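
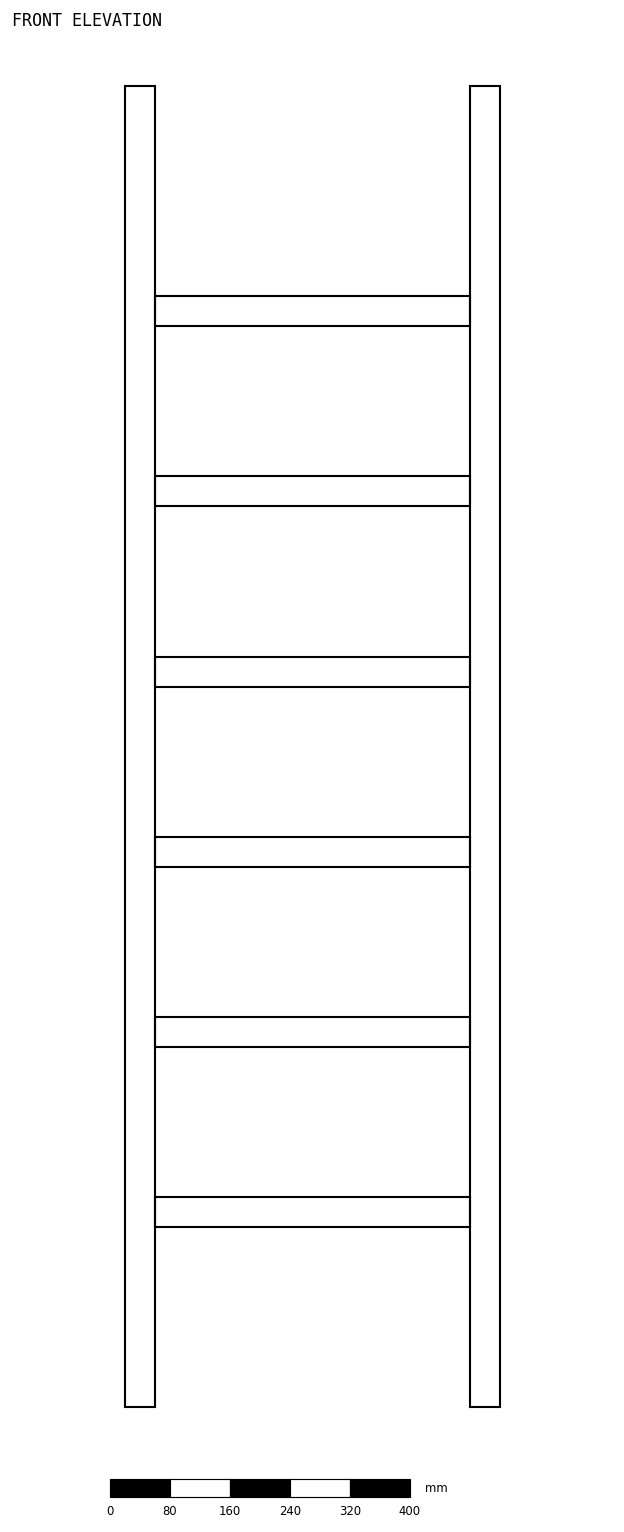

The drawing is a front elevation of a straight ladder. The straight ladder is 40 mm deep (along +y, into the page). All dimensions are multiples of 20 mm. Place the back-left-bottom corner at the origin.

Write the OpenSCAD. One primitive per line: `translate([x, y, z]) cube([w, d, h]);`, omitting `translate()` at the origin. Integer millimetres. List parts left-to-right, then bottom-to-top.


cube([40, 40, 1760]);
translate([40, 0, 240]) cube([420, 40, 40]);
translate([40, 0, 480]) cube([420, 40, 40]);
translate([40, 0, 720]) cube([420, 40, 40]);
translate([40, 0, 960]) cube([420, 40, 40]);
translate([40, 0, 1200]) cube([420, 40, 40]);
translate([40, 0, 1440]) cube([420, 40, 40]);
translate([460, 0, 0]) cube([40, 40, 1760]);


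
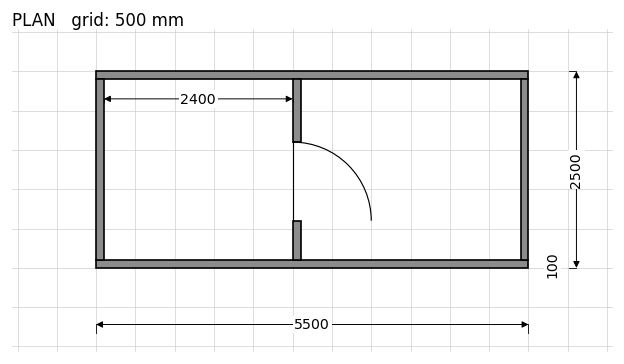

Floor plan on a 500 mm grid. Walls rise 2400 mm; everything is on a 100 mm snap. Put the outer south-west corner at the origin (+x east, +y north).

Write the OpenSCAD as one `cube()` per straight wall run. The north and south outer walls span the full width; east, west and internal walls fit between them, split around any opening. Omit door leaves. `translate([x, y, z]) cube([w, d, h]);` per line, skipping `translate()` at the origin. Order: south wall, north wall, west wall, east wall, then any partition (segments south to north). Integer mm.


cube([5500, 100, 2400]);
translate([0, 2400, 0]) cube([5500, 100, 2400]);
translate([0, 100, 0]) cube([100, 2300, 2400]);
translate([5400, 100, 0]) cube([100, 2300, 2400]);
translate([2500, 100, 0]) cube([100, 500, 2400]);
translate([2500, 1600, 0]) cube([100, 800, 2400]);


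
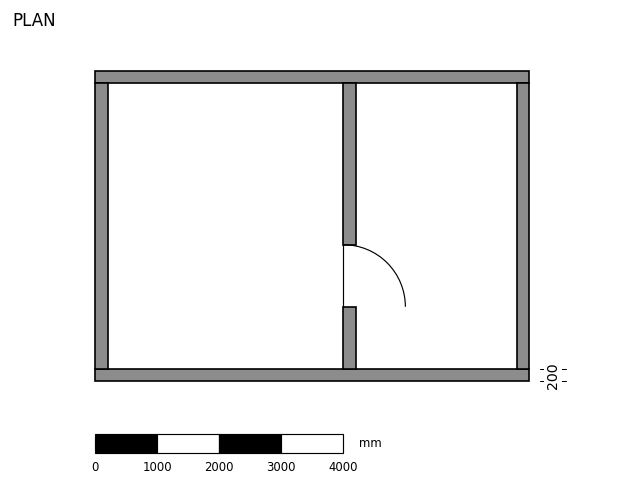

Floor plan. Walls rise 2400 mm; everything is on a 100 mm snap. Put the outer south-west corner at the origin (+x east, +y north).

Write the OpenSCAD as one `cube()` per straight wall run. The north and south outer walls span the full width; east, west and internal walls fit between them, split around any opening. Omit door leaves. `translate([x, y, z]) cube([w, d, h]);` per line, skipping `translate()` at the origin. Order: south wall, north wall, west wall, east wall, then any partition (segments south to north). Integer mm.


cube([7000, 200, 2400]);
translate([0, 4800, 0]) cube([7000, 200, 2400]);
translate([0, 200, 0]) cube([200, 4600, 2400]);
translate([6800, 200, 0]) cube([200, 4600, 2400]);
translate([4000, 200, 0]) cube([200, 1000, 2400]);
translate([4000, 2200, 0]) cube([200, 2600, 2400]);


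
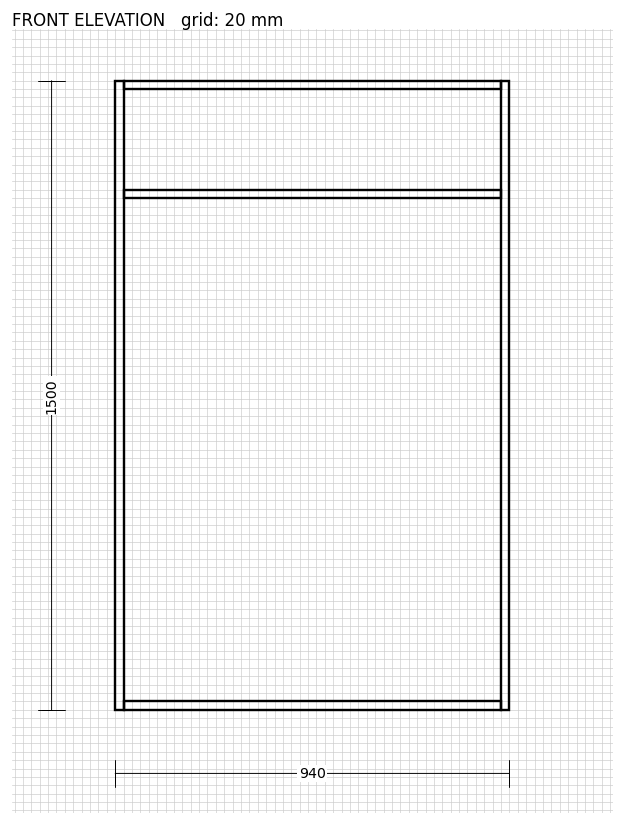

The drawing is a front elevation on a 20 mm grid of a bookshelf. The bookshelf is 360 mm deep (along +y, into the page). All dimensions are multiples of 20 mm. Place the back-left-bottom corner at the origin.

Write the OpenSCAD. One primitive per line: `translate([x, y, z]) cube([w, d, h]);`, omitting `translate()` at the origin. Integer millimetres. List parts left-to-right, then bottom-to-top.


cube([20, 360, 1500]);
translate([20, 0, 0]) cube([900, 360, 20]);
translate([20, 0, 1220]) cube([900, 360, 20]);
translate([20, 0, 1480]) cube([900, 360, 20]);
translate([920, 0, 0]) cube([20, 360, 1500]);


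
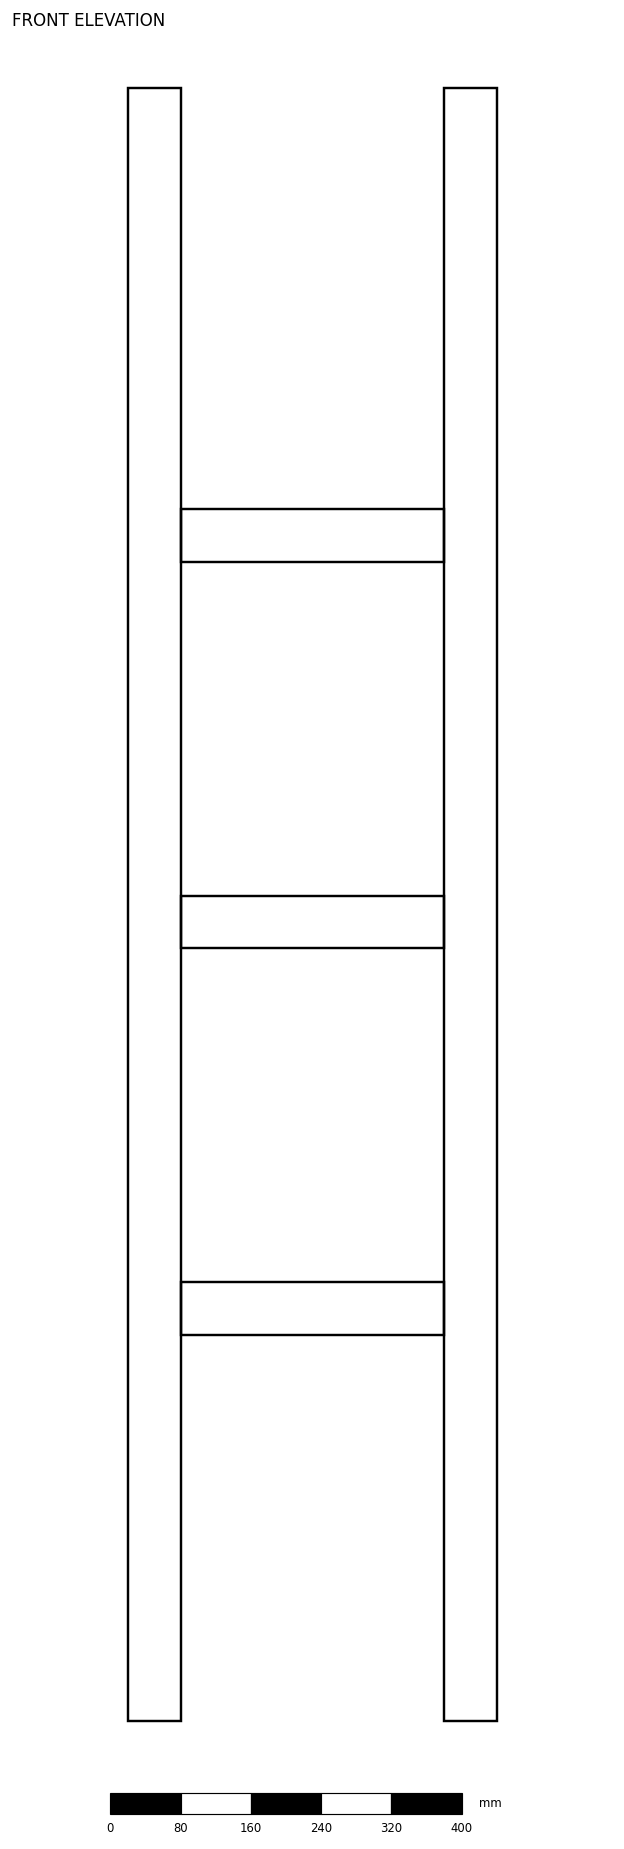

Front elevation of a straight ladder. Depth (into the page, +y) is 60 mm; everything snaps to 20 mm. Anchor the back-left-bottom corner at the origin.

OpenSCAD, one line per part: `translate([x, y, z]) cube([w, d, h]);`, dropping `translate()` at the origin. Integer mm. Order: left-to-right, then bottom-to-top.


cube([60, 60, 1860]);
translate([60, 0, 440]) cube([300, 60, 60]);
translate([60, 0, 880]) cube([300, 60, 60]);
translate([60, 0, 1320]) cube([300, 60, 60]);
translate([360, 0, 0]) cube([60, 60, 1860]);


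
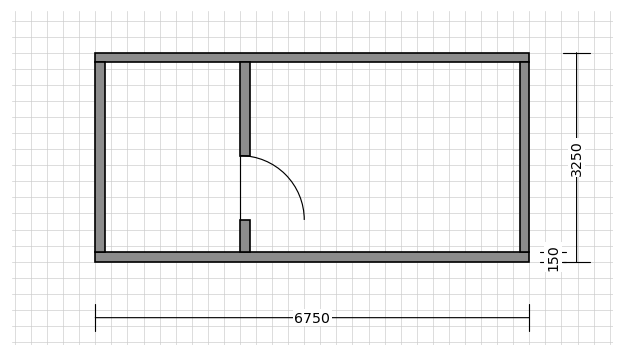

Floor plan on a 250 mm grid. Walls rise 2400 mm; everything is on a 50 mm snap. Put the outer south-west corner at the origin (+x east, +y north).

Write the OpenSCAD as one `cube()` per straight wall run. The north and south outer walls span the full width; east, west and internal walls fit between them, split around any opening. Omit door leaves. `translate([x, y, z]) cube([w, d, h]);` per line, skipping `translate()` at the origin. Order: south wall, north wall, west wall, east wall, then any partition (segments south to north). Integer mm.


cube([6750, 150, 2400]);
translate([0, 3100, 0]) cube([6750, 150, 2400]);
translate([0, 150, 0]) cube([150, 2950, 2400]);
translate([6600, 150, 0]) cube([150, 2950, 2400]);
translate([2250, 150, 0]) cube([150, 500, 2400]);
translate([2250, 1650, 0]) cube([150, 1450, 2400]);


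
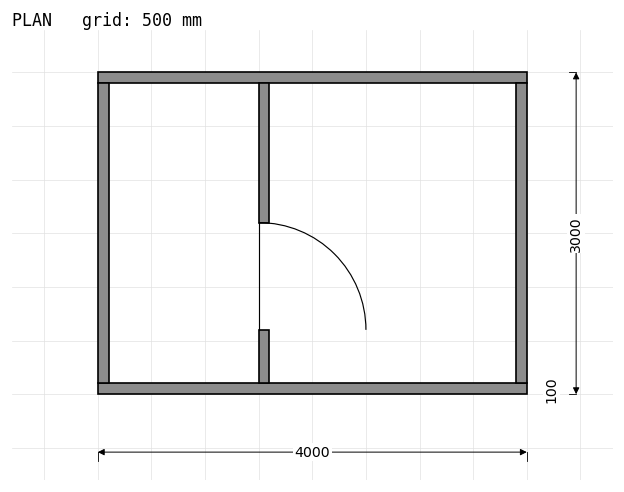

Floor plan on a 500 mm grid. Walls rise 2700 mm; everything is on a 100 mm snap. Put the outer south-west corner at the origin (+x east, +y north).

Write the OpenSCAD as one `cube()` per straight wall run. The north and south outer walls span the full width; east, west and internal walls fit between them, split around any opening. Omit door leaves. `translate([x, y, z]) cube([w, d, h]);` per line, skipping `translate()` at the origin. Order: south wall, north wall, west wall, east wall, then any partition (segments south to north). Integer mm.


cube([4000, 100, 2700]);
translate([0, 2900, 0]) cube([4000, 100, 2700]);
translate([0, 100, 0]) cube([100, 2800, 2700]);
translate([3900, 100, 0]) cube([100, 2800, 2700]);
translate([1500, 100, 0]) cube([100, 500, 2700]);
translate([1500, 1600, 0]) cube([100, 1300, 2700]);


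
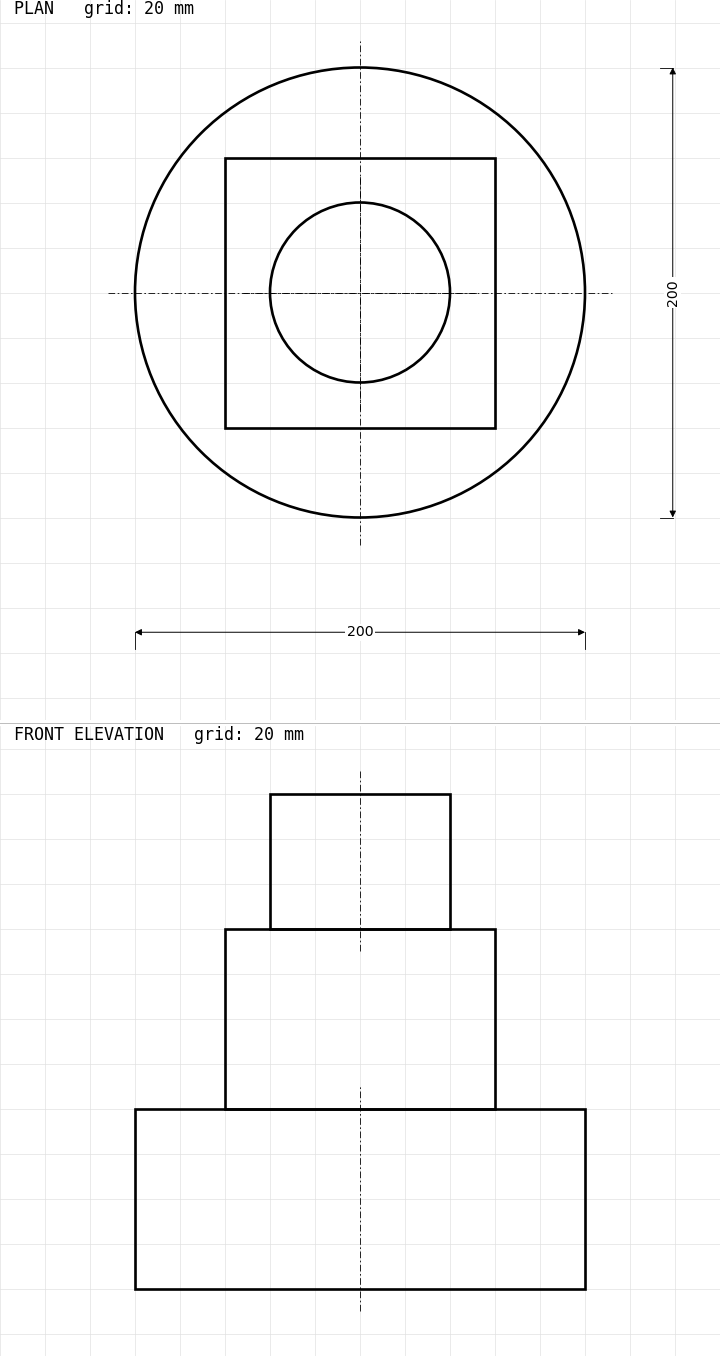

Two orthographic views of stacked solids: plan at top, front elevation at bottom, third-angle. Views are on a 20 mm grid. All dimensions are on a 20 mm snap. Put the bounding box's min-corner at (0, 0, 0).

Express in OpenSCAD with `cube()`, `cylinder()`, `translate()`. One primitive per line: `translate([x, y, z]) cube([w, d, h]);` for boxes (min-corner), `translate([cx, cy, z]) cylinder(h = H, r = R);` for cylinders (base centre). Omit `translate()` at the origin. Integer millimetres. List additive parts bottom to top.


translate([100, 100, 0]) cylinder(h = 80, r = 100);
translate([40, 40, 80]) cube([120, 120, 80]);
translate([100, 100, 160]) cylinder(h = 60, r = 40);


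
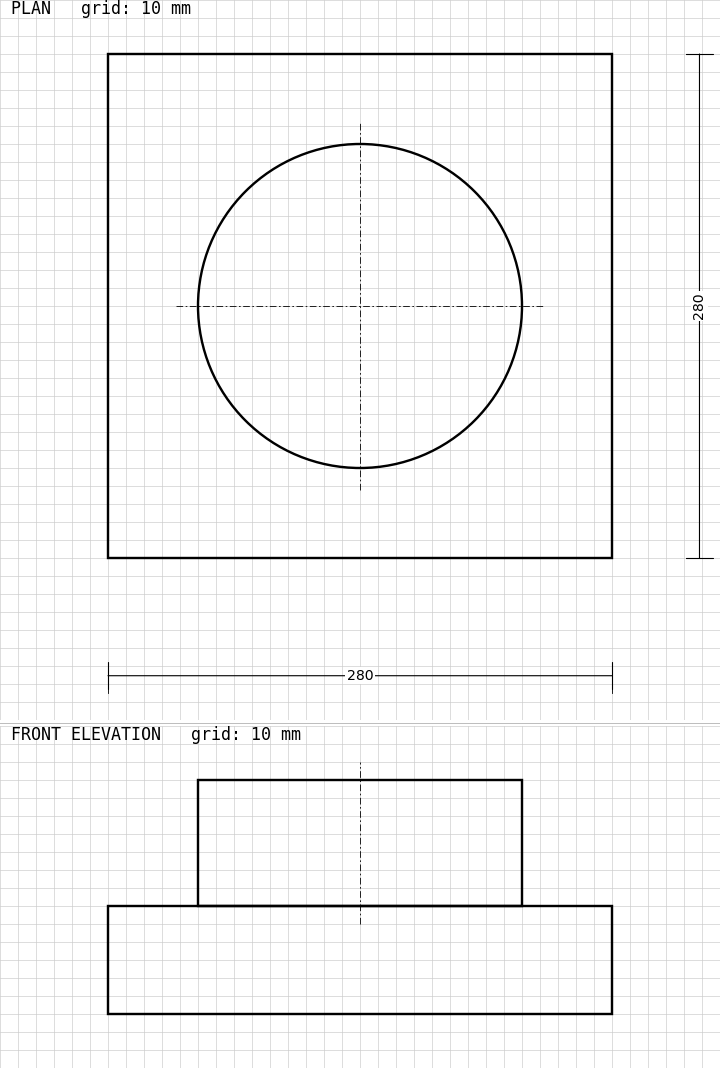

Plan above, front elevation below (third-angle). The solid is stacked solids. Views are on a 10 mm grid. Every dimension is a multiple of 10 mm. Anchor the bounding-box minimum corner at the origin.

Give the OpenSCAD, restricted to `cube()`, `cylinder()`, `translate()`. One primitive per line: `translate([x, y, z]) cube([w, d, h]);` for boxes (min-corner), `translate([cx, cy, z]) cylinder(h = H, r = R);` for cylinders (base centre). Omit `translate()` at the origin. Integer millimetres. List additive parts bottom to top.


cube([280, 280, 60]);
translate([140, 140, 60]) cylinder(h = 70, r = 90);


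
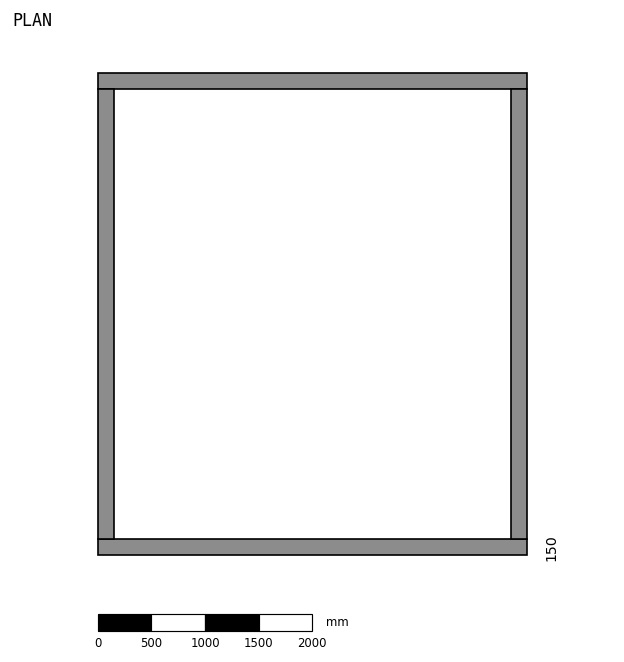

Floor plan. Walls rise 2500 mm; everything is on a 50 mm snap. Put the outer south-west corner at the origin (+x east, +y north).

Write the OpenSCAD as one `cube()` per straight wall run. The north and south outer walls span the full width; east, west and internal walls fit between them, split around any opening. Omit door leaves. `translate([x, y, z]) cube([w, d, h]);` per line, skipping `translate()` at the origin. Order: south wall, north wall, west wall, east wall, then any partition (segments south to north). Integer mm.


cube([4000, 150, 2500]);
translate([0, 4350, 0]) cube([4000, 150, 2500]);
translate([0, 150, 0]) cube([150, 4200, 2500]);
translate([3850, 150, 0]) cube([150, 4200, 2500]);


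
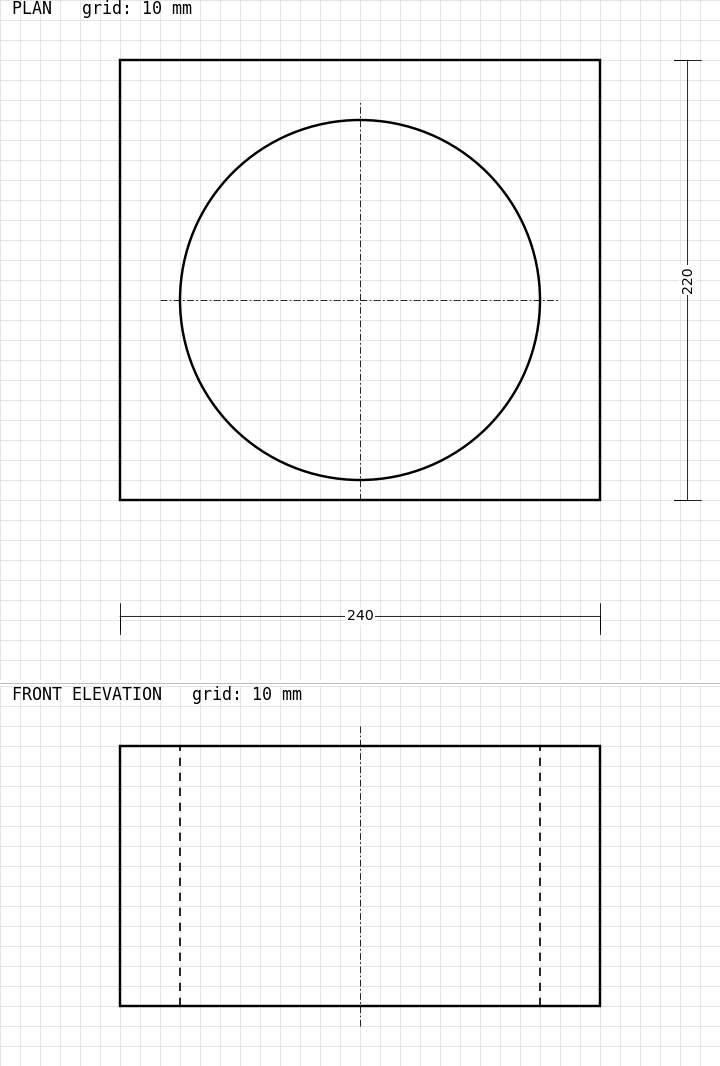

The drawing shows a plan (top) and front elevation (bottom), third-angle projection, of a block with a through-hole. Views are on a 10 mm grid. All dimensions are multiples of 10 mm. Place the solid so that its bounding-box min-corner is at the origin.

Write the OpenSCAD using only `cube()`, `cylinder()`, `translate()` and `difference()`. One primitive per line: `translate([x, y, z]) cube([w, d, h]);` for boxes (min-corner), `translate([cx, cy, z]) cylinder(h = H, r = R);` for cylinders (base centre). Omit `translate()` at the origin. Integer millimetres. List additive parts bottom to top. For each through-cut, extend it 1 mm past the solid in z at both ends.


difference() {
  cube([240, 220, 130]);
  translate([120, 100, -1]) cylinder(h = 132, r = 90);
}


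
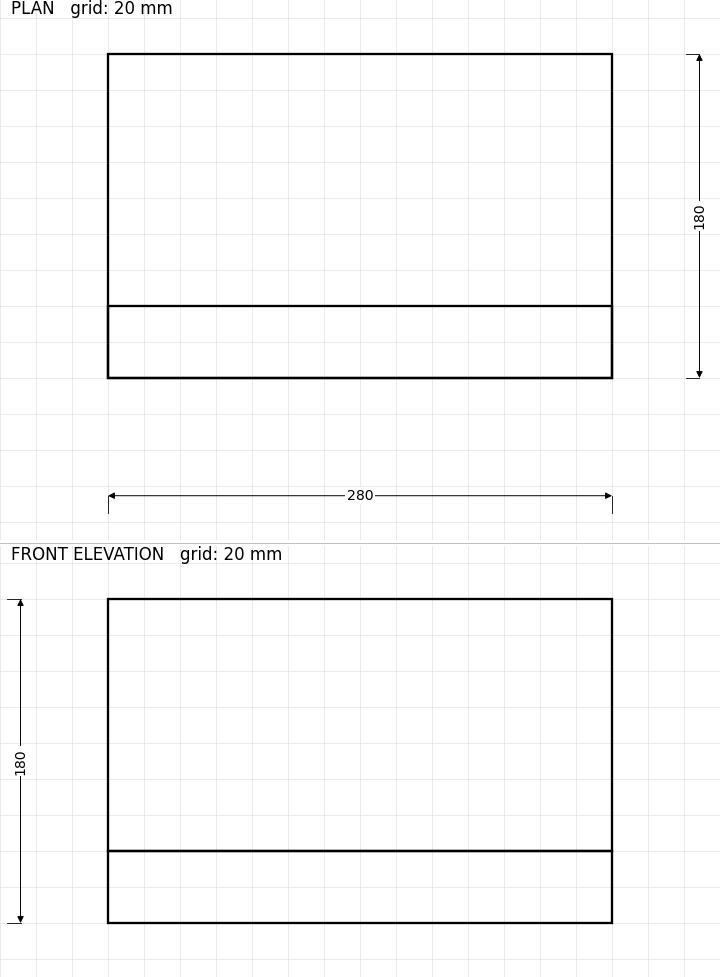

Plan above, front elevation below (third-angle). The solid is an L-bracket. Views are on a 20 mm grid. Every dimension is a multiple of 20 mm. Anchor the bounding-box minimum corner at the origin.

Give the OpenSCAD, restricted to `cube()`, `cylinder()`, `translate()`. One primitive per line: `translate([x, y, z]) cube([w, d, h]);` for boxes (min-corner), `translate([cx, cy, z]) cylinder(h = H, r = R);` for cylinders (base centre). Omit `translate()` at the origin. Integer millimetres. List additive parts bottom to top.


cube([280, 180, 40]);
translate([0, 0, 40]) cube([280, 40, 140]);


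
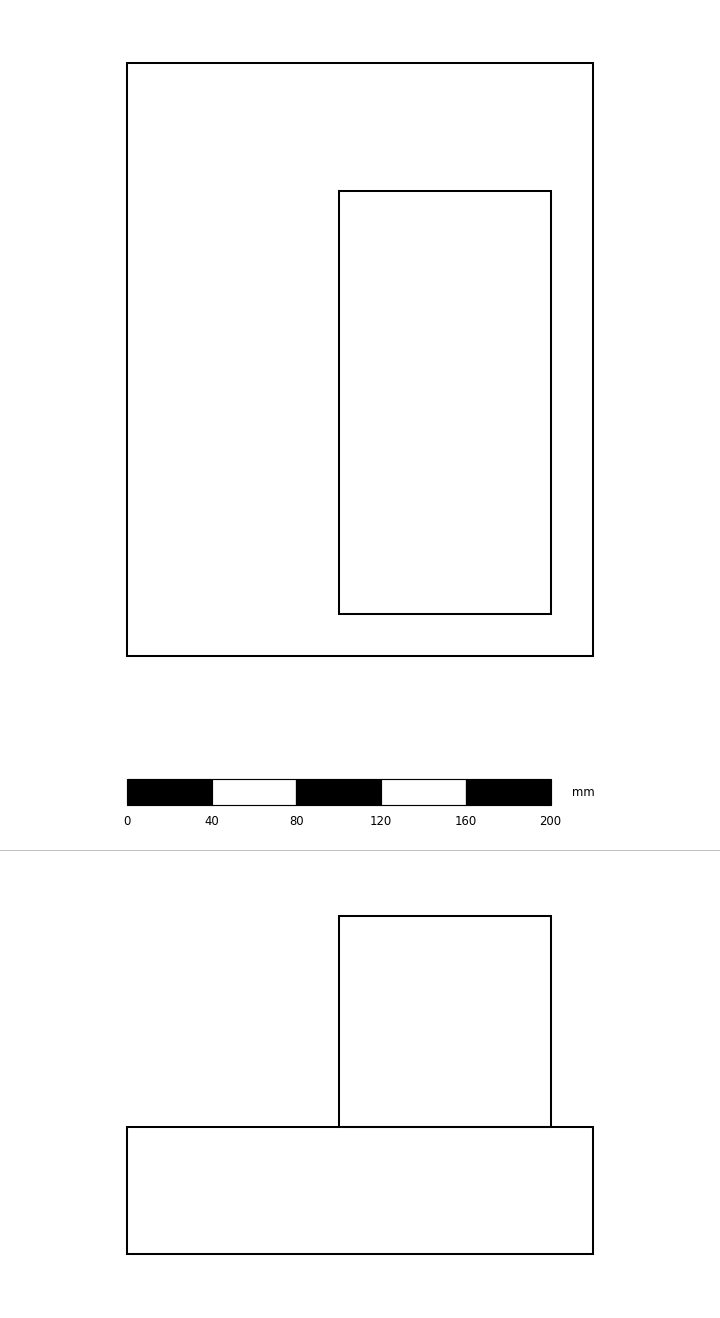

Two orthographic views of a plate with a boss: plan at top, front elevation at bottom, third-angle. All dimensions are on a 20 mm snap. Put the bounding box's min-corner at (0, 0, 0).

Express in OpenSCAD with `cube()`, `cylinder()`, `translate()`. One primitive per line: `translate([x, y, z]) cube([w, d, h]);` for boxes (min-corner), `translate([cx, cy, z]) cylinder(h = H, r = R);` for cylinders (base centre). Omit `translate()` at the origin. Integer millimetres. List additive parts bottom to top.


cube([220, 280, 60]);
translate([100, 20, 60]) cube([100, 200, 100]);


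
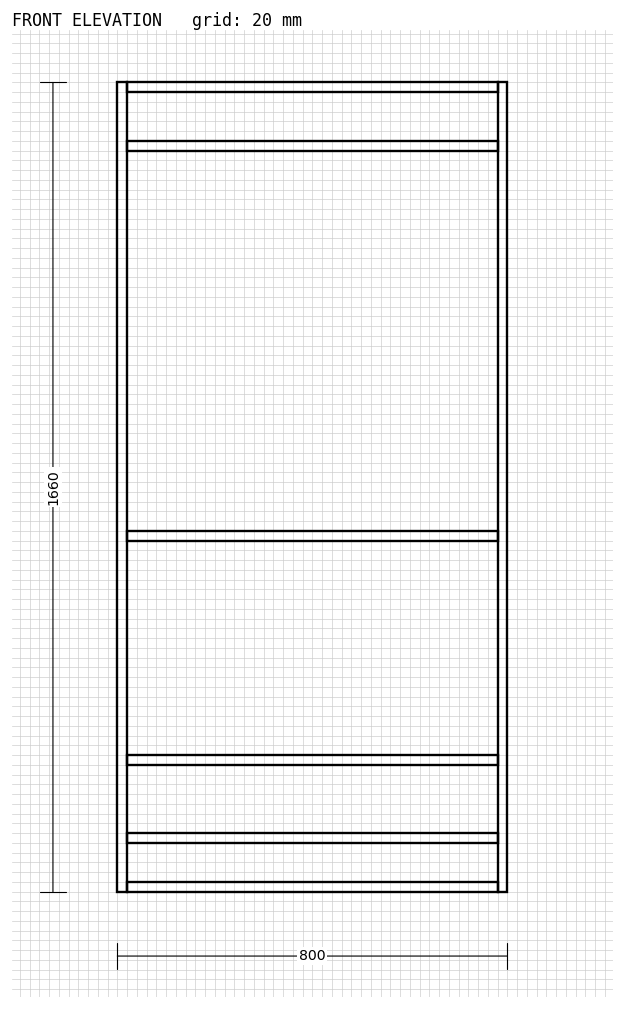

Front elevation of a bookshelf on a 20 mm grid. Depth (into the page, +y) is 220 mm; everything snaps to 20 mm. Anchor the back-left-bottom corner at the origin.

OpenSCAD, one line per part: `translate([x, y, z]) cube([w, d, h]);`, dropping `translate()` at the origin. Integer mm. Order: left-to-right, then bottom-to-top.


cube([20, 220, 1660]);
translate([20, 0, 0]) cube([760, 220, 20]);
translate([20, 0, 100]) cube([760, 220, 20]);
translate([20, 0, 260]) cube([760, 220, 20]);
translate([20, 0, 720]) cube([760, 220, 20]);
translate([20, 0, 1520]) cube([760, 220, 20]);
translate([20, 0, 1640]) cube([760, 220, 20]);
translate([780, 0, 0]) cube([20, 220, 1660]);


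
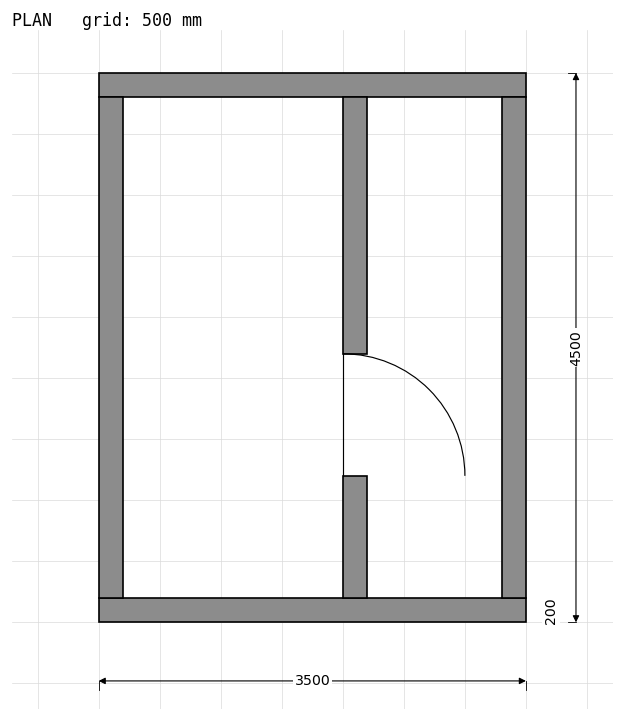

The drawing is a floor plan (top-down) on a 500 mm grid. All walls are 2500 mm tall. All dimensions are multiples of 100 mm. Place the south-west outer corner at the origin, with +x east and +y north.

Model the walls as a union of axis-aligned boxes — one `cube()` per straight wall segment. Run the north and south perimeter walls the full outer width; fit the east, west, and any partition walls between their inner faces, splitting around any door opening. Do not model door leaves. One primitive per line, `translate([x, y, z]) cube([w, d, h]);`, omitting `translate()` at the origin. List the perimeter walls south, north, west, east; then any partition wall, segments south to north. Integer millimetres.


cube([3500, 200, 2500]);
translate([0, 4300, 0]) cube([3500, 200, 2500]);
translate([0, 200, 0]) cube([200, 4100, 2500]);
translate([3300, 200, 0]) cube([200, 4100, 2500]);
translate([2000, 200, 0]) cube([200, 1000, 2500]);
translate([2000, 2200, 0]) cube([200, 2100, 2500]);


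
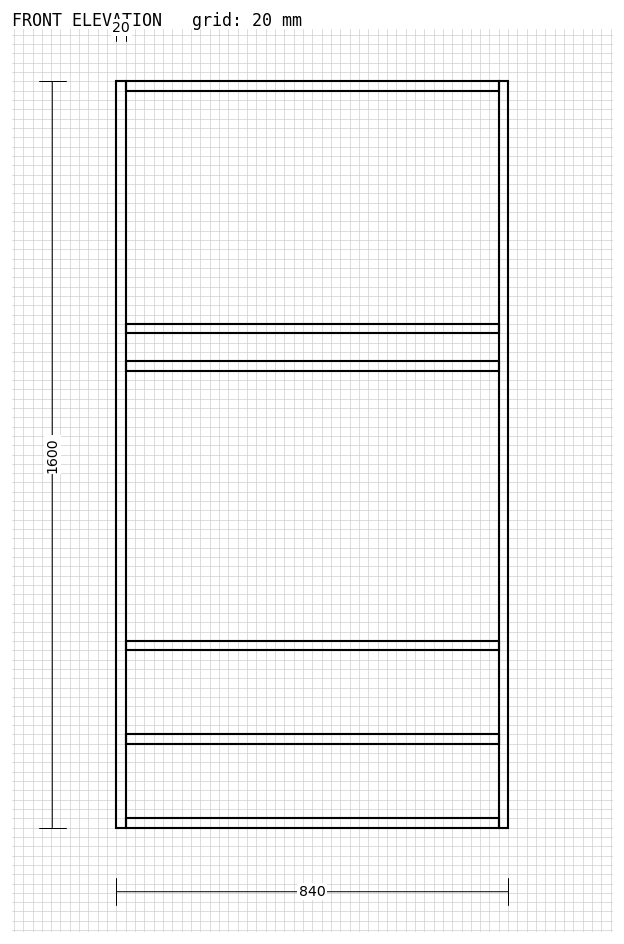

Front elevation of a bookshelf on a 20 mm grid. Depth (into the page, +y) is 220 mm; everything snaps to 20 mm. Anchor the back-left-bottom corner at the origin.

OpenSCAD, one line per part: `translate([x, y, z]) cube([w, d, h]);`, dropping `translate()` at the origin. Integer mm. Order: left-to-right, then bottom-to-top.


cube([20, 220, 1600]);
translate([20, 0, 0]) cube([800, 220, 20]);
translate([20, 0, 180]) cube([800, 220, 20]);
translate([20, 0, 380]) cube([800, 220, 20]);
translate([20, 0, 980]) cube([800, 220, 20]);
translate([20, 0, 1060]) cube([800, 220, 20]);
translate([20, 0, 1580]) cube([800, 220, 20]);
translate([820, 0, 0]) cube([20, 220, 1600]);


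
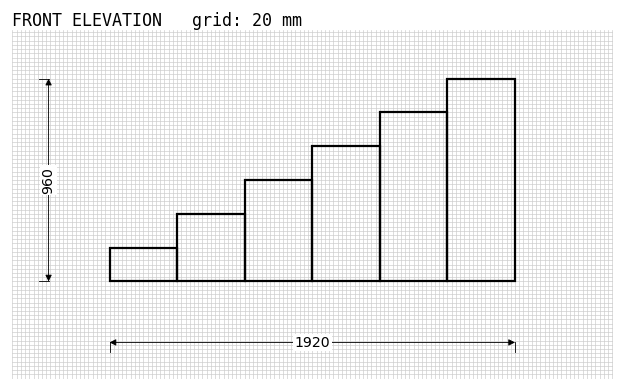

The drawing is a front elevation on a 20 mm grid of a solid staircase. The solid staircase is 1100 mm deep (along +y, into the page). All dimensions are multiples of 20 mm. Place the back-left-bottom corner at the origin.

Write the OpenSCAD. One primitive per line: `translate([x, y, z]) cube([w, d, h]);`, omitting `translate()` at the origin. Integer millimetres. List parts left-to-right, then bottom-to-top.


cube([320, 1100, 160]);
translate([320, 0, 0]) cube([320, 1100, 320]);
translate([640, 0, 0]) cube([320, 1100, 480]);
translate([960, 0, 0]) cube([320, 1100, 640]);
translate([1280, 0, 0]) cube([320, 1100, 800]);
translate([1600, 0, 0]) cube([320, 1100, 960]);


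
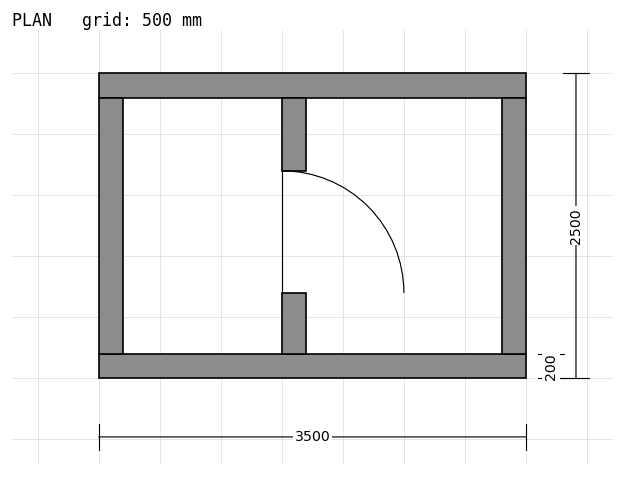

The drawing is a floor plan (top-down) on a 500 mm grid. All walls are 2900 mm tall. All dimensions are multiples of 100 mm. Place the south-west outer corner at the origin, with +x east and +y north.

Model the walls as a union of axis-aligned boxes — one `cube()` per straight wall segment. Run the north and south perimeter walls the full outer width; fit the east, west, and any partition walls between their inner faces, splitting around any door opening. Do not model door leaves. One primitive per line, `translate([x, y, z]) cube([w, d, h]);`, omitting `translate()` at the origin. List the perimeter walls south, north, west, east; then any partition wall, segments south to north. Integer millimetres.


cube([3500, 200, 2900]);
translate([0, 2300, 0]) cube([3500, 200, 2900]);
translate([0, 200, 0]) cube([200, 2100, 2900]);
translate([3300, 200, 0]) cube([200, 2100, 2900]);
translate([1500, 200, 0]) cube([200, 500, 2900]);
translate([1500, 1700, 0]) cube([200, 600, 2900]);


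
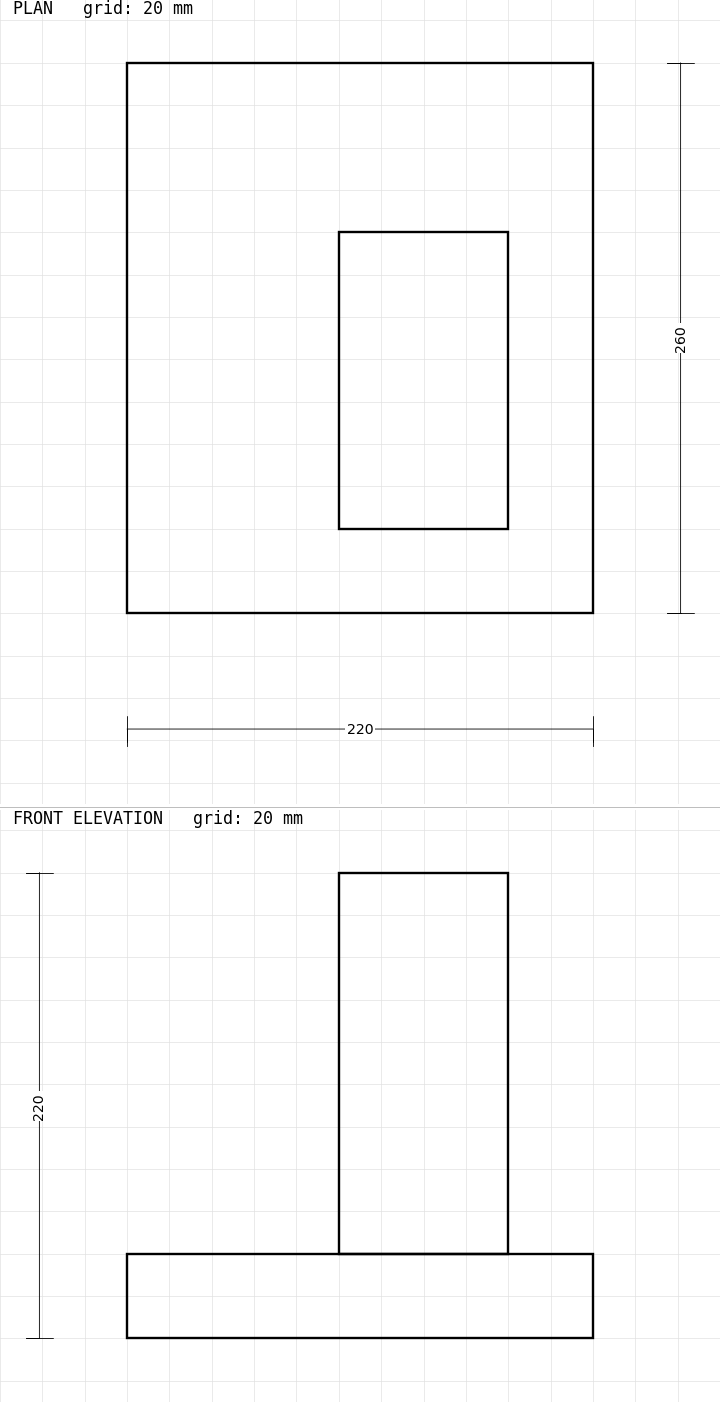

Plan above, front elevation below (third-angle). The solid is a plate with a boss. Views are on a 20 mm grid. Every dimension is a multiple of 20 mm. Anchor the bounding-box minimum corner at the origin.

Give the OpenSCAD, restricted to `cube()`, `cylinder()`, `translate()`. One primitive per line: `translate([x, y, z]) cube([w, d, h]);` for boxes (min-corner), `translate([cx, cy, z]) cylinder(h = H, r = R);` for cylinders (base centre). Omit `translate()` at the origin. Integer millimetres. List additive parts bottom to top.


cube([220, 260, 40]);
translate([100, 40, 40]) cube([80, 140, 180]);


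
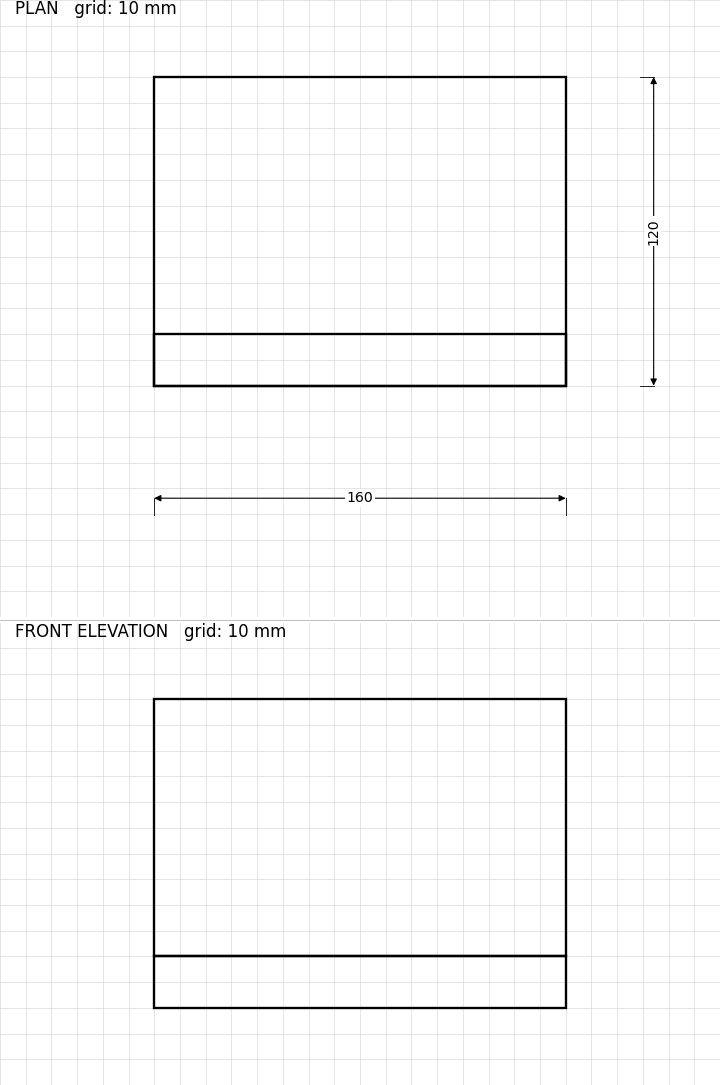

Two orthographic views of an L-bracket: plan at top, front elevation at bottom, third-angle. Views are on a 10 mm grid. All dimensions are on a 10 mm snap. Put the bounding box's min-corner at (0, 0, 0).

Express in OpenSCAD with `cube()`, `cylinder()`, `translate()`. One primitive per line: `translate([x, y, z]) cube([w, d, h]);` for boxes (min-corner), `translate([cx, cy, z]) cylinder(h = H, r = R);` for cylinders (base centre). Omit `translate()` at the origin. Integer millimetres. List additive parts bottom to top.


cube([160, 120, 20]);
translate([0, 0, 20]) cube([160, 20, 100]);


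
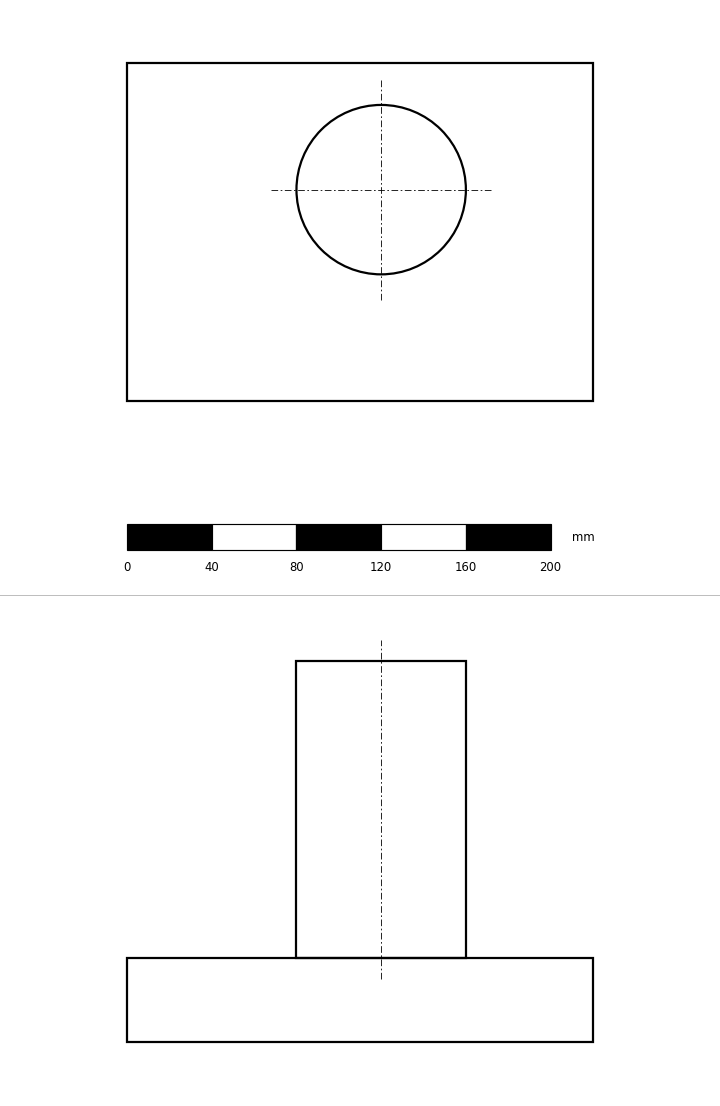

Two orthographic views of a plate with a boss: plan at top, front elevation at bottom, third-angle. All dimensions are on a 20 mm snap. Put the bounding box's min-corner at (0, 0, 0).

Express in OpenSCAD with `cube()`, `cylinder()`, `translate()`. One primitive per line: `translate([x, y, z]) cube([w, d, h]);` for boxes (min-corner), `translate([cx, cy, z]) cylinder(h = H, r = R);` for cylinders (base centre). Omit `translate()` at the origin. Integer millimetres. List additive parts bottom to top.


cube([220, 160, 40]);
translate([120, 100, 40]) cylinder(h = 140, r = 40);


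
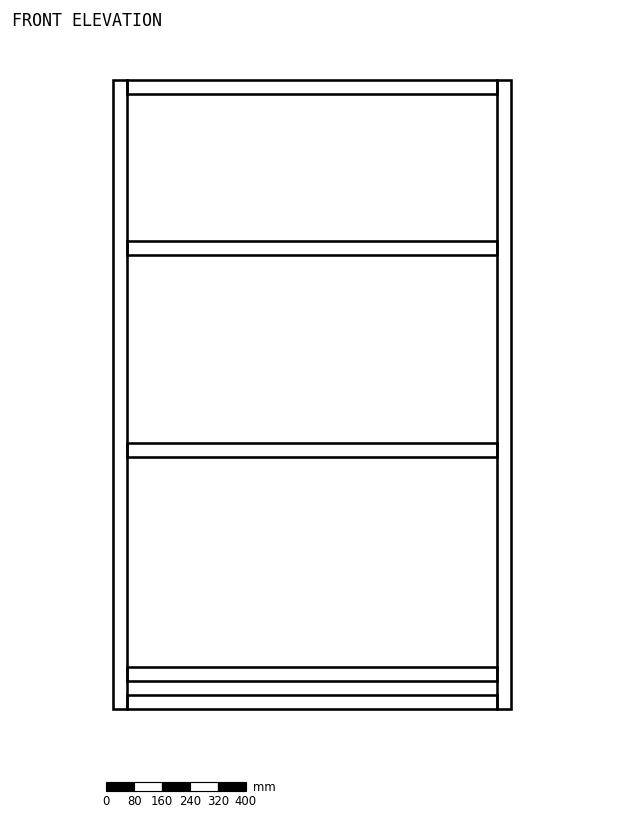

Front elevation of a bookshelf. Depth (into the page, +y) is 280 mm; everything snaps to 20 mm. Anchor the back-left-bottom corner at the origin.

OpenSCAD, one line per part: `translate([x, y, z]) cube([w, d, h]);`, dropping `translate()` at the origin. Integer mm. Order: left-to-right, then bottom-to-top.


cube([40, 280, 1800]);
translate([40, 0, 0]) cube([1060, 280, 40]);
translate([40, 0, 80]) cube([1060, 280, 40]);
translate([40, 0, 720]) cube([1060, 280, 40]);
translate([40, 0, 1300]) cube([1060, 280, 40]);
translate([40, 0, 1760]) cube([1060, 280, 40]);
translate([1100, 0, 0]) cube([40, 280, 1800]);


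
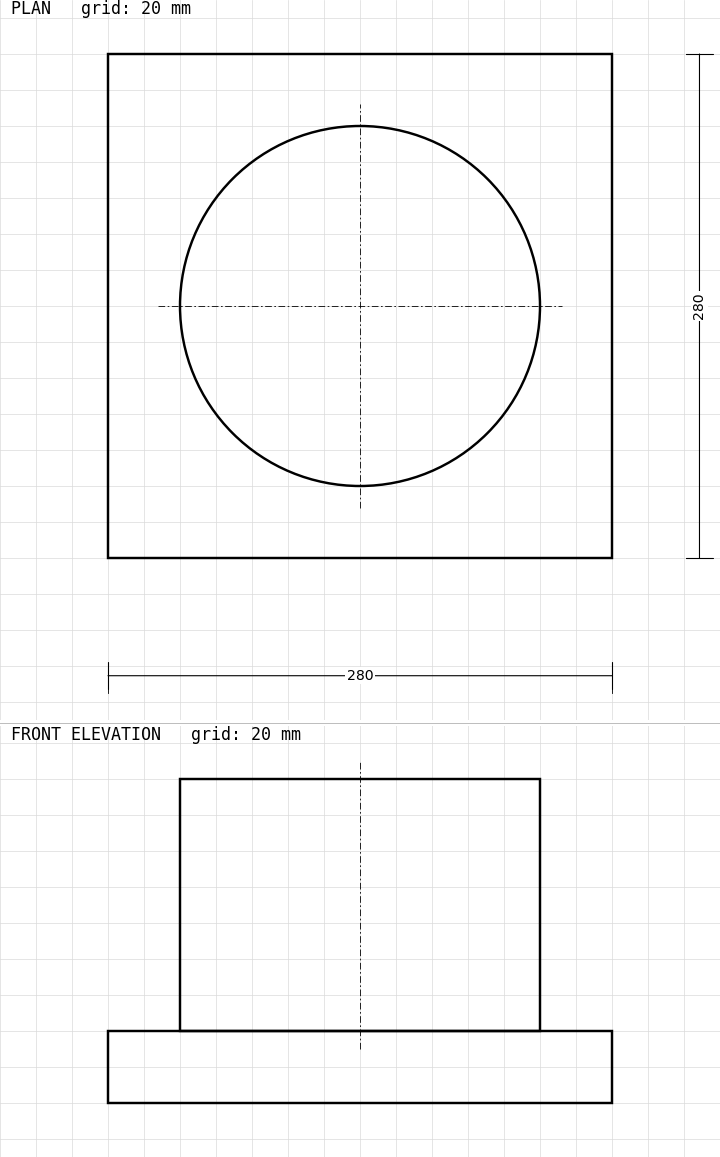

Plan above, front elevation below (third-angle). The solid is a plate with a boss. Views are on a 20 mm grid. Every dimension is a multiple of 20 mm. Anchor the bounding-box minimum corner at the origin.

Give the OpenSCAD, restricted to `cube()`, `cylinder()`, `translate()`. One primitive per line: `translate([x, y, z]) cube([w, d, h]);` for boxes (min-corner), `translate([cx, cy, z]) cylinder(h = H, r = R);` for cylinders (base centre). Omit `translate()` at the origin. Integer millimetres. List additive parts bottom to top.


cube([280, 280, 40]);
translate([140, 140, 40]) cylinder(h = 140, r = 100);


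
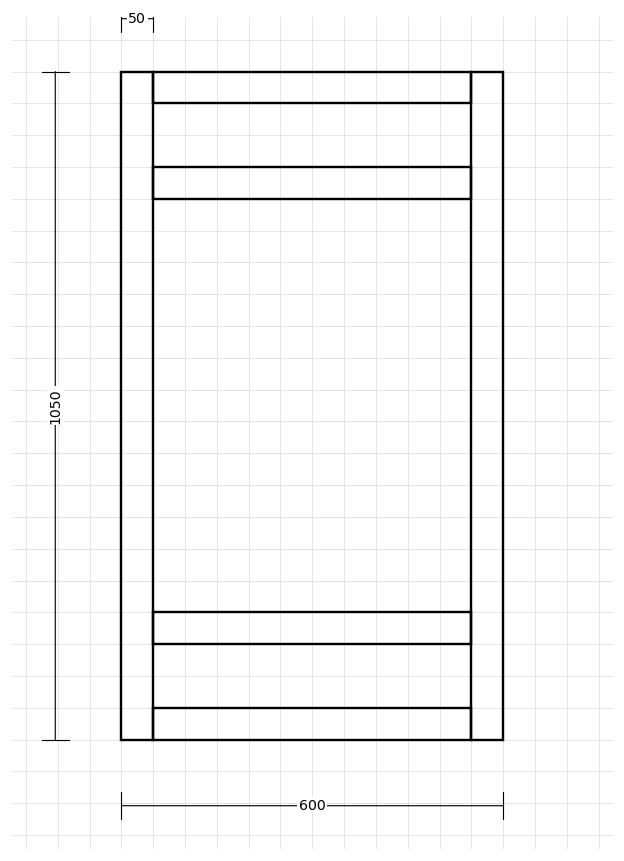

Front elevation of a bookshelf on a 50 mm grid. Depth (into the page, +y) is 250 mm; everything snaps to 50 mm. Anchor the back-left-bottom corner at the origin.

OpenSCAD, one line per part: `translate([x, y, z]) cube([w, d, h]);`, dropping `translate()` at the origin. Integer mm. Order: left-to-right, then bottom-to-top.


cube([50, 250, 1050]);
translate([50, 0, 0]) cube([500, 250, 50]);
translate([50, 0, 150]) cube([500, 250, 50]);
translate([50, 0, 850]) cube([500, 250, 50]);
translate([50, 0, 1000]) cube([500, 250, 50]);
translate([550, 0, 0]) cube([50, 250, 1050]);


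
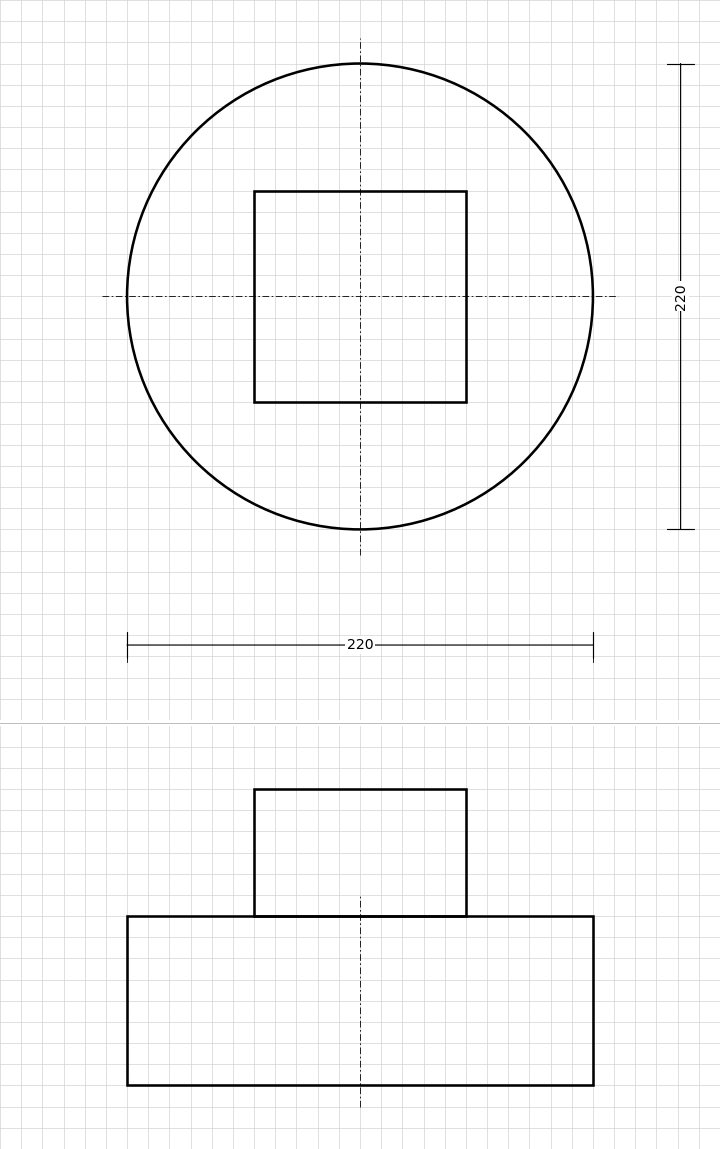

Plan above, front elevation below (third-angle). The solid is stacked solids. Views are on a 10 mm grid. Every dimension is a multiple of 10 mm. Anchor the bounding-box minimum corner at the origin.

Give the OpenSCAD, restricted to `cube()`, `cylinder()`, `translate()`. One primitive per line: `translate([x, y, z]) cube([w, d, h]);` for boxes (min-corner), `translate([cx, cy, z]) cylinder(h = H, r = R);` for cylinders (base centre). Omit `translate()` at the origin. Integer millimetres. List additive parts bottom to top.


translate([110, 110, 0]) cylinder(h = 80, r = 110);
translate([60, 60, 80]) cube([100, 100, 60]);


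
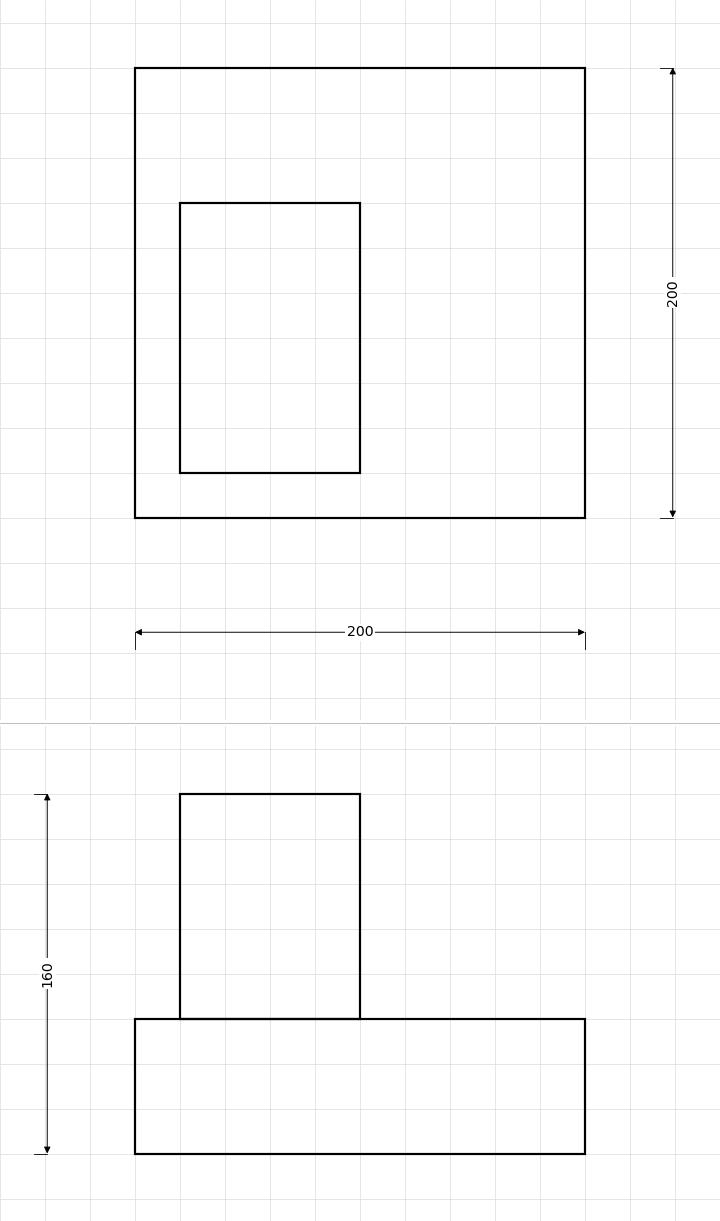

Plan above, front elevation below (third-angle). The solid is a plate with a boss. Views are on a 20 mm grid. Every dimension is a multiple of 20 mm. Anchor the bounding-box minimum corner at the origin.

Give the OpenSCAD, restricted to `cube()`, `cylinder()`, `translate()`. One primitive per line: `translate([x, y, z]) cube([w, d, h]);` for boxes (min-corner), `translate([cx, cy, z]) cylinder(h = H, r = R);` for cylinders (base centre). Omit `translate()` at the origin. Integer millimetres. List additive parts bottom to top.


cube([200, 200, 60]);
translate([20, 20, 60]) cube([80, 120, 100]);


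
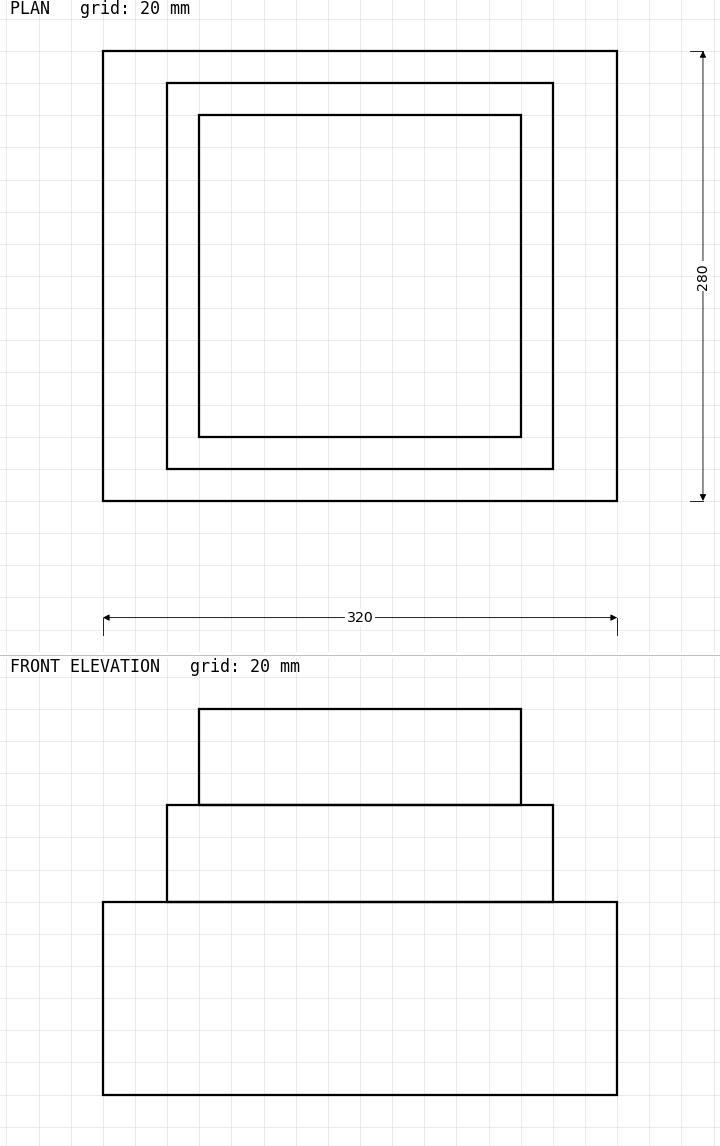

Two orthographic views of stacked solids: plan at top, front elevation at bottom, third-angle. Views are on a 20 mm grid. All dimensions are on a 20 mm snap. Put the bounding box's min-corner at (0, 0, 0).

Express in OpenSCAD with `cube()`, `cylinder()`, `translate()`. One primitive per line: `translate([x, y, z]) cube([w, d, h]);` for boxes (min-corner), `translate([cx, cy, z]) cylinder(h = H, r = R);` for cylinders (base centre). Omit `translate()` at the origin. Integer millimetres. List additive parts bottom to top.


cube([320, 280, 120]);
translate([40, 20, 120]) cube([240, 240, 60]);
translate([60, 40, 180]) cube([200, 200, 60]);


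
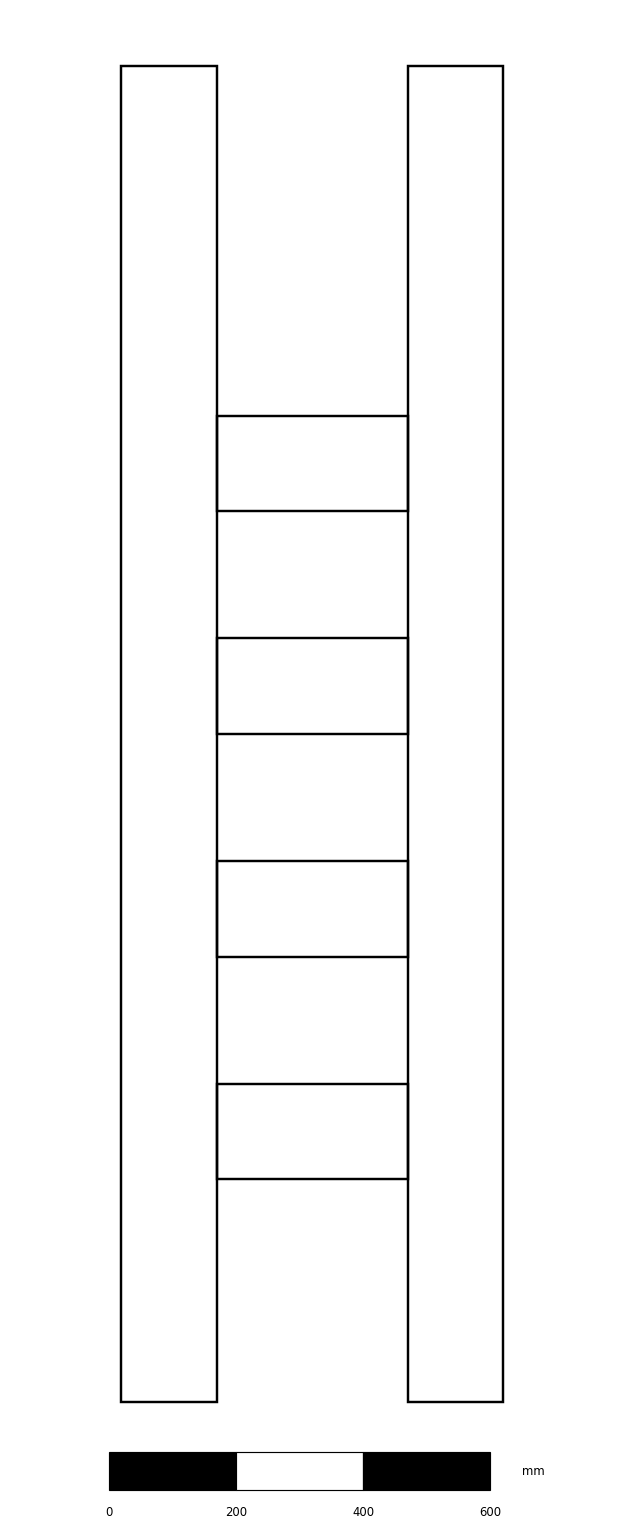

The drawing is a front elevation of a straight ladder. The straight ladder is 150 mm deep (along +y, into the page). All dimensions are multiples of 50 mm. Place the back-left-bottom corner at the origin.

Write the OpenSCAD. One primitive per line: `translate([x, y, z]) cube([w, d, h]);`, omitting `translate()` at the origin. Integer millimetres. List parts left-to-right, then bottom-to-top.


cube([150, 150, 2100]);
translate([150, 0, 350]) cube([300, 150, 150]);
translate([150, 0, 700]) cube([300, 150, 150]);
translate([150, 0, 1050]) cube([300, 150, 150]);
translate([150, 0, 1400]) cube([300, 150, 150]);
translate([450, 0, 0]) cube([150, 150, 2100]);


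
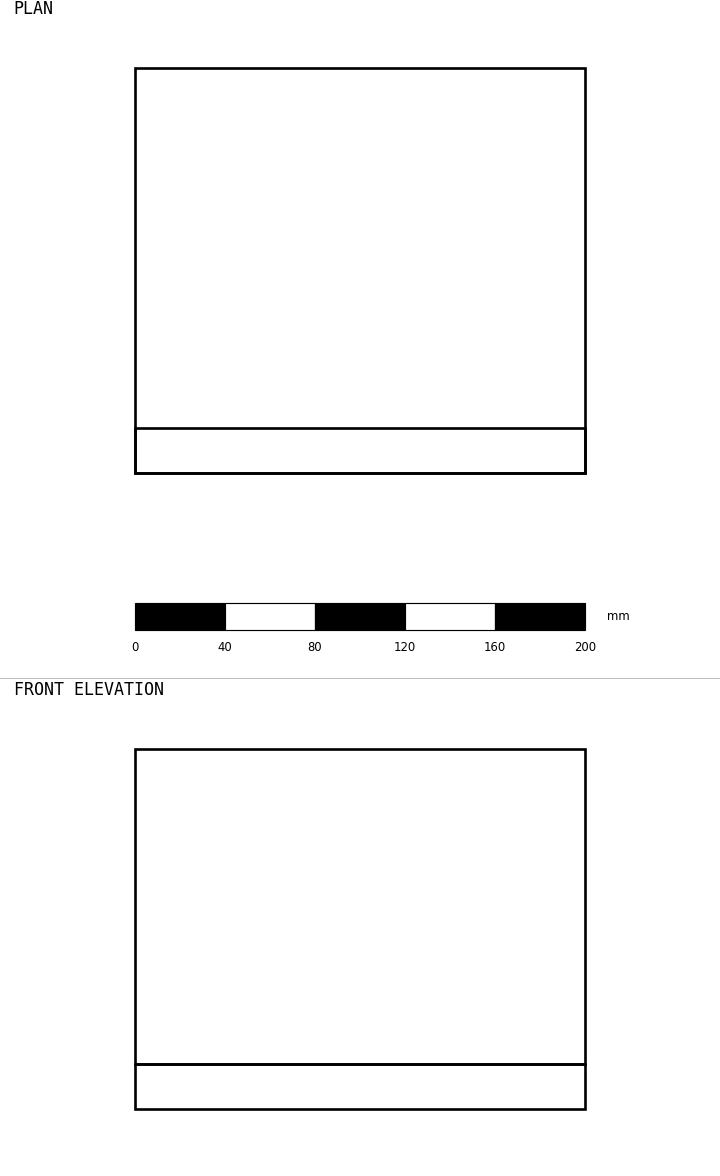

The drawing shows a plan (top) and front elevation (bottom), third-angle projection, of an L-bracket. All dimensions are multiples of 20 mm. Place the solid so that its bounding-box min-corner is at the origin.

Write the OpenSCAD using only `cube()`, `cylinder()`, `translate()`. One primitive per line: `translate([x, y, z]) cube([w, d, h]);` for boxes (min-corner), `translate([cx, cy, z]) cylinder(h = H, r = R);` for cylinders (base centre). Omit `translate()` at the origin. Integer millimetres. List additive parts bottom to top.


cube([200, 180, 20]);
translate([0, 0, 20]) cube([200, 20, 140]);


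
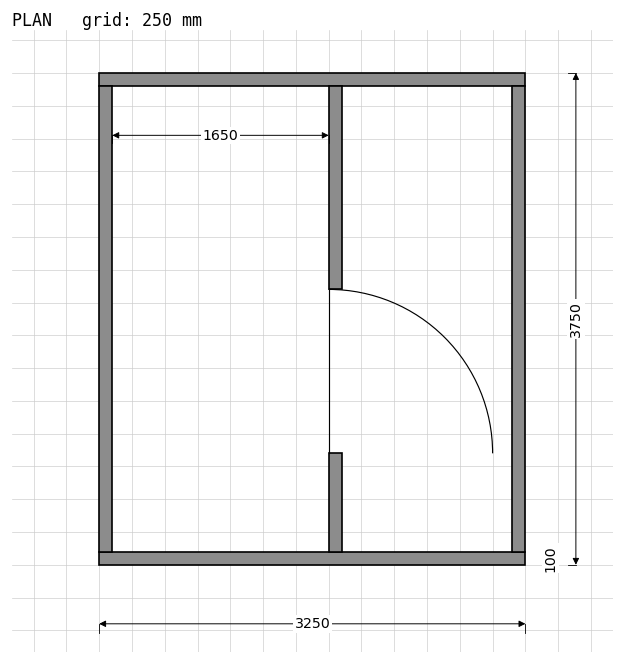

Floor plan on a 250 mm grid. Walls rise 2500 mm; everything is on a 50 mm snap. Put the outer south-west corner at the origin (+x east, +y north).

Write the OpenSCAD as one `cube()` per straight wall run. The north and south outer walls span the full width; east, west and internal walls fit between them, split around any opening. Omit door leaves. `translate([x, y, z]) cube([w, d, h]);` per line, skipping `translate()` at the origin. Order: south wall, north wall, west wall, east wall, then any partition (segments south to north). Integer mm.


cube([3250, 100, 2500]);
translate([0, 3650, 0]) cube([3250, 100, 2500]);
translate([0, 100, 0]) cube([100, 3550, 2500]);
translate([3150, 100, 0]) cube([100, 3550, 2500]);
translate([1750, 100, 0]) cube([100, 750, 2500]);
translate([1750, 2100, 0]) cube([100, 1550, 2500]);


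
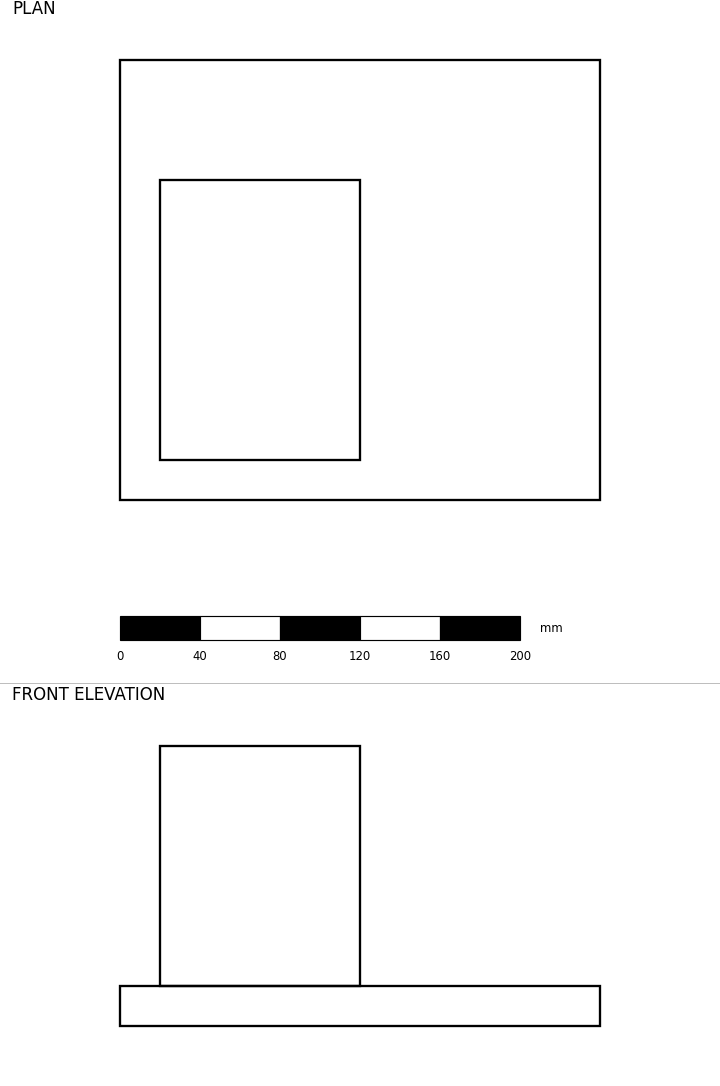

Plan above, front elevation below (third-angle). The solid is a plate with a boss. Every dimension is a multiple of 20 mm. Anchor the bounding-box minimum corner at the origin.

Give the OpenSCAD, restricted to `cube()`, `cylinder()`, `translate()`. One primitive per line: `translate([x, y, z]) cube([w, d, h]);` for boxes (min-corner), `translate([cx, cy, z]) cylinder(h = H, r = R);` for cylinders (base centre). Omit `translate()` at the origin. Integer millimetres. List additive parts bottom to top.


cube([240, 220, 20]);
translate([20, 20, 20]) cube([100, 140, 120]);


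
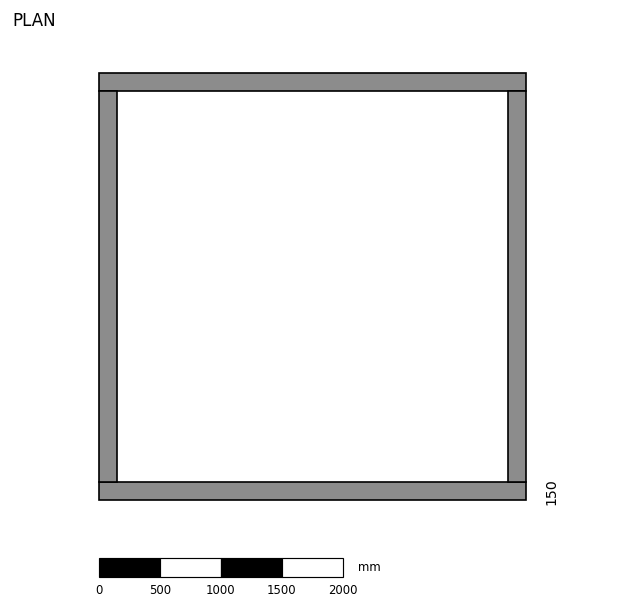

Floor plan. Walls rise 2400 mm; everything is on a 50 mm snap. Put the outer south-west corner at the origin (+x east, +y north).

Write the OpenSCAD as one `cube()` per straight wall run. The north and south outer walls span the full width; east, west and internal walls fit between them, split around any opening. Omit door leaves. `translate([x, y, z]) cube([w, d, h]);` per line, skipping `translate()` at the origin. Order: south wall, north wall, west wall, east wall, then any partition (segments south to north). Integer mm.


cube([3500, 150, 2400]);
translate([0, 3350, 0]) cube([3500, 150, 2400]);
translate([0, 150, 0]) cube([150, 3200, 2400]);
translate([3350, 150, 0]) cube([150, 3200, 2400]);


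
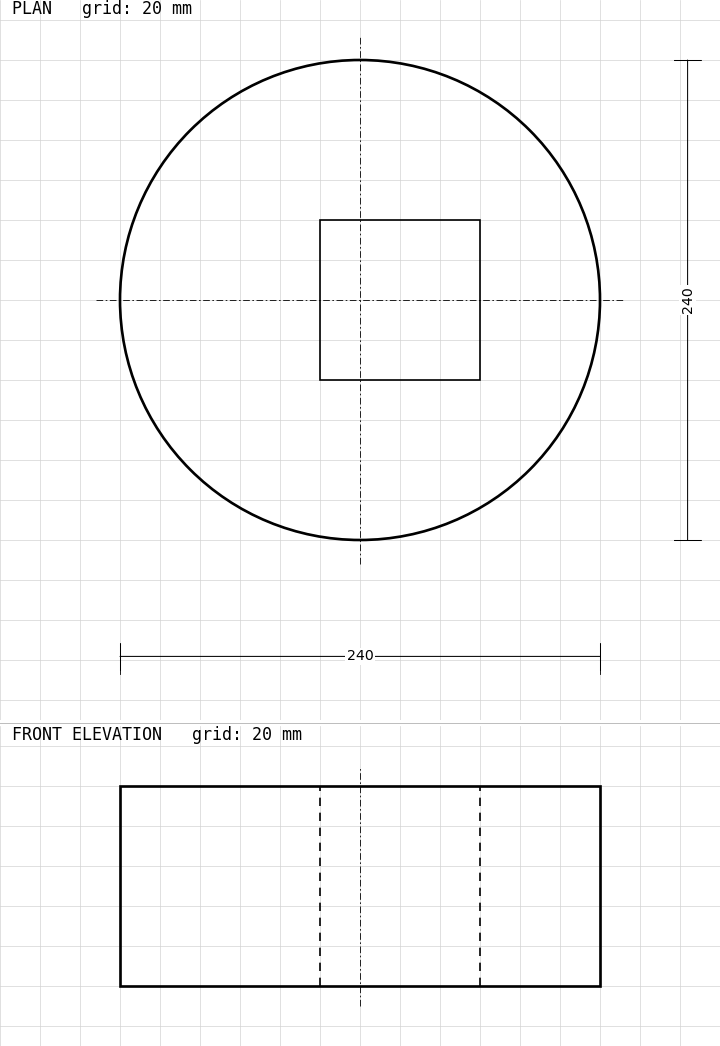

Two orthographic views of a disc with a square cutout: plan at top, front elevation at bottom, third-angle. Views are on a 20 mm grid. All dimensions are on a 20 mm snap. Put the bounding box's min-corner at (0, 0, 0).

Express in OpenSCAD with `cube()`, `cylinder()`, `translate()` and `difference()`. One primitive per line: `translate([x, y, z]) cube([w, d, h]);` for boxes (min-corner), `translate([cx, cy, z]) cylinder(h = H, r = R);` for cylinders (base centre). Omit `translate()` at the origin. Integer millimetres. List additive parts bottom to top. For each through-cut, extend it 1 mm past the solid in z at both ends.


difference() {
  translate([120, 120, 0]) cylinder(h = 100, r = 120);
  translate([100, 80, -1]) cube([80, 80, 102]);
}


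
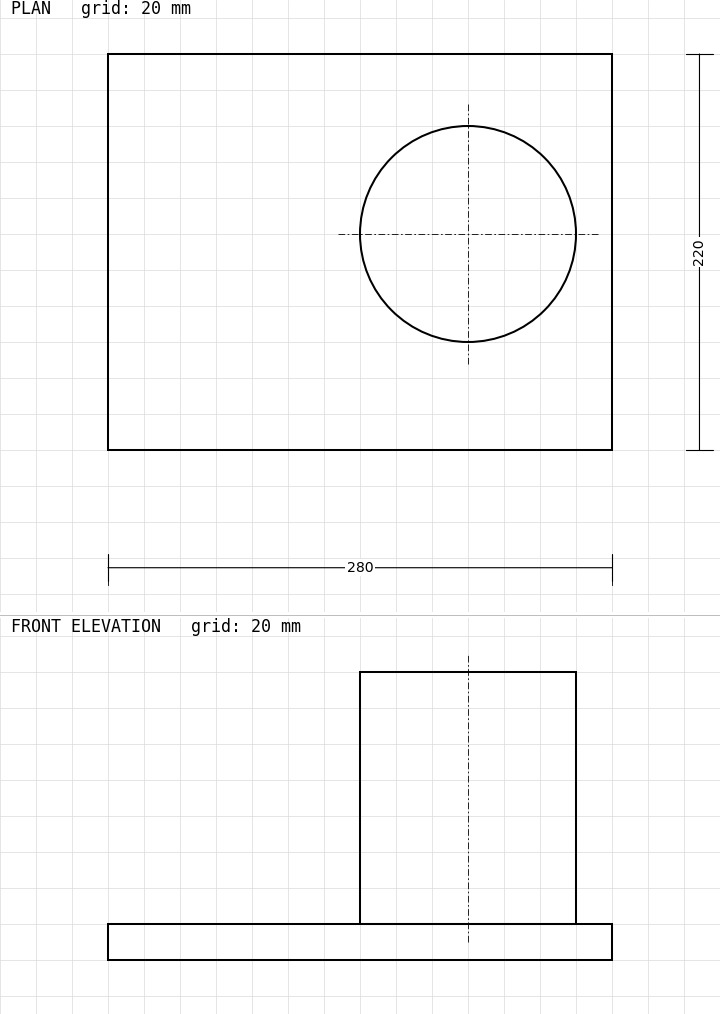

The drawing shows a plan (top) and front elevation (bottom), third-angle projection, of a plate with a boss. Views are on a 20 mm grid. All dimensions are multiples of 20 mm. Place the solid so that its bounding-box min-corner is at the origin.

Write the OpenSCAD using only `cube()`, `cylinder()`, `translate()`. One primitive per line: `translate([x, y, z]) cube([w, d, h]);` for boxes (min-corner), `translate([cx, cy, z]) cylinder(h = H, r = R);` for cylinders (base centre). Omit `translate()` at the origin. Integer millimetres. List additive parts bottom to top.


cube([280, 220, 20]);
translate([200, 120, 20]) cylinder(h = 140, r = 60);
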